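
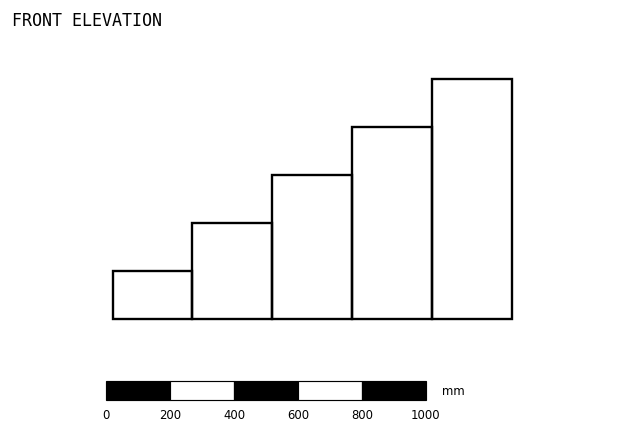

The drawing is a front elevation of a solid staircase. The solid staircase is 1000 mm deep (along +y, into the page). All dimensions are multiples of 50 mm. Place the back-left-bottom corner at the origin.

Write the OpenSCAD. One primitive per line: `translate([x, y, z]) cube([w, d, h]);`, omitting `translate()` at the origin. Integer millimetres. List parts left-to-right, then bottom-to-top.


cube([250, 1000, 150]);
translate([250, 0, 0]) cube([250, 1000, 300]);
translate([500, 0, 0]) cube([250, 1000, 450]);
translate([750, 0, 0]) cube([250, 1000, 600]);
translate([1000, 0, 0]) cube([250, 1000, 750]);


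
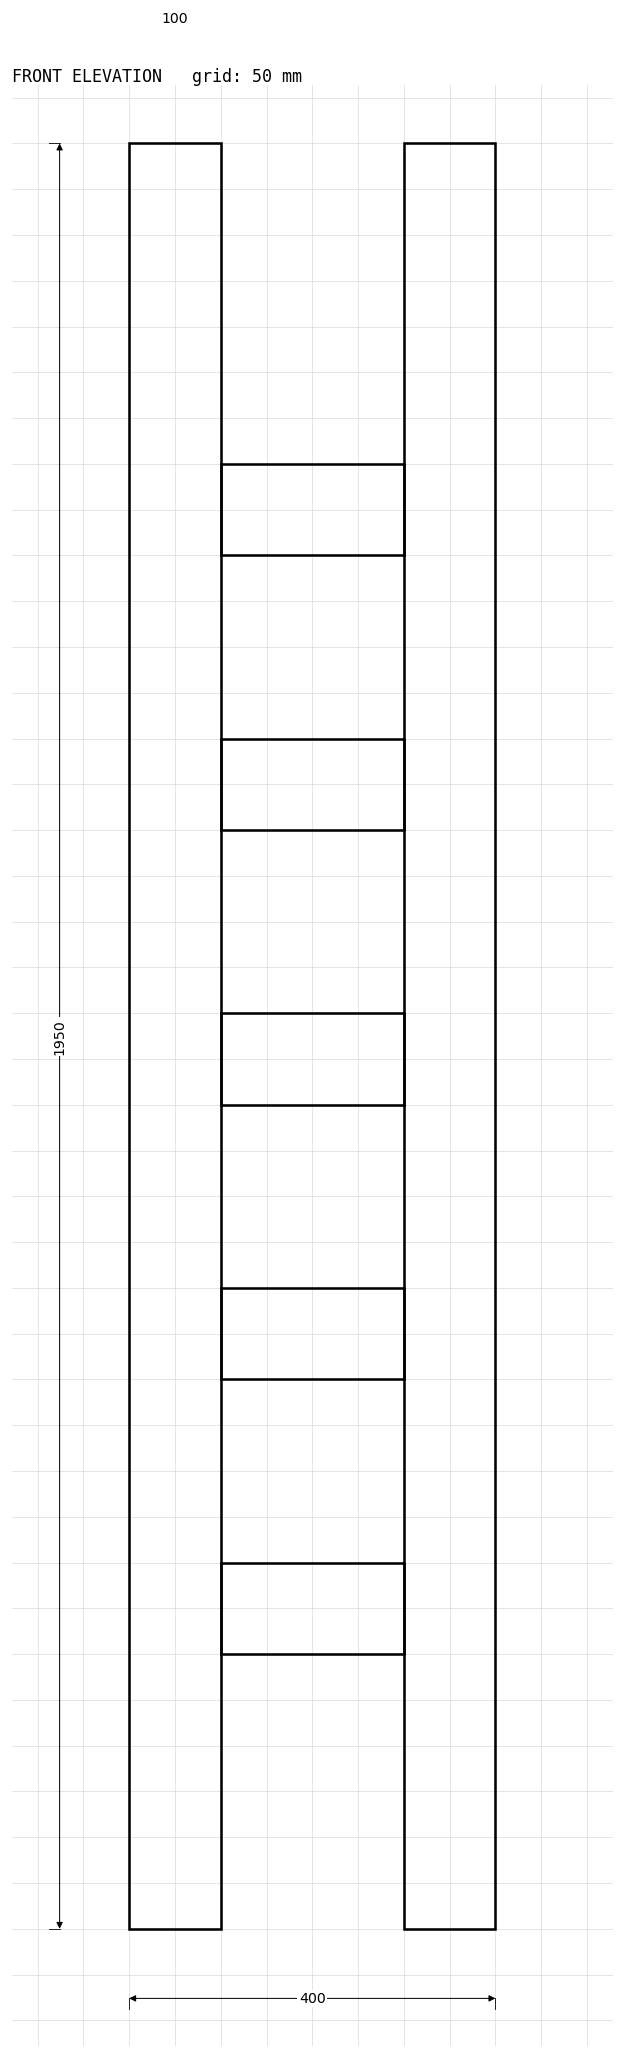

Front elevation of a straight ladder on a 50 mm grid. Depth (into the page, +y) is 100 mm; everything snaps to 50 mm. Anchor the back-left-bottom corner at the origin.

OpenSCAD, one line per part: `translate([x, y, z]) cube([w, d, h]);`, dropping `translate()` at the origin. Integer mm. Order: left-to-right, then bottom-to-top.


cube([100, 100, 1950]);
translate([100, 0, 300]) cube([200, 100, 100]);
translate([100, 0, 600]) cube([200, 100, 100]);
translate([100, 0, 900]) cube([200, 100, 100]);
translate([100, 0, 1200]) cube([200, 100, 100]);
translate([100, 0, 1500]) cube([200, 100, 100]);
translate([300, 0, 0]) cube([100, 100, 1950]);


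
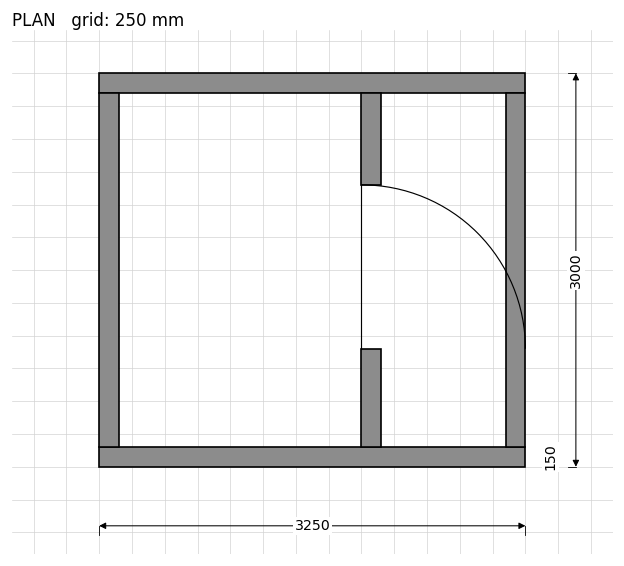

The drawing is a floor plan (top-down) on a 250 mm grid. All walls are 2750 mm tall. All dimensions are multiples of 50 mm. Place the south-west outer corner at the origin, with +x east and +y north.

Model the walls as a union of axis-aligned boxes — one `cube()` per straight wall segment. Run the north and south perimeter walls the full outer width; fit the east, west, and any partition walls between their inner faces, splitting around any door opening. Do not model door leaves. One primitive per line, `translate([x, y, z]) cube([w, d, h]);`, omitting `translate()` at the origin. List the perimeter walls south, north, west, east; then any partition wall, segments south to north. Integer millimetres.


cube([3250, 150, 2750]);
translate([0, 2850, 0]) cube([3250, 150, 2750]);
translate([0, 150, 0]) cube([150, 2700, 2750]);
translate([3100, 150, 0]) cube([150, 2700, 2750]);
translate([2000, 150, 0]) cube([150, 750, 2750]);
translate([2000, 2150, 0]) cube([150, 700, 2750]);


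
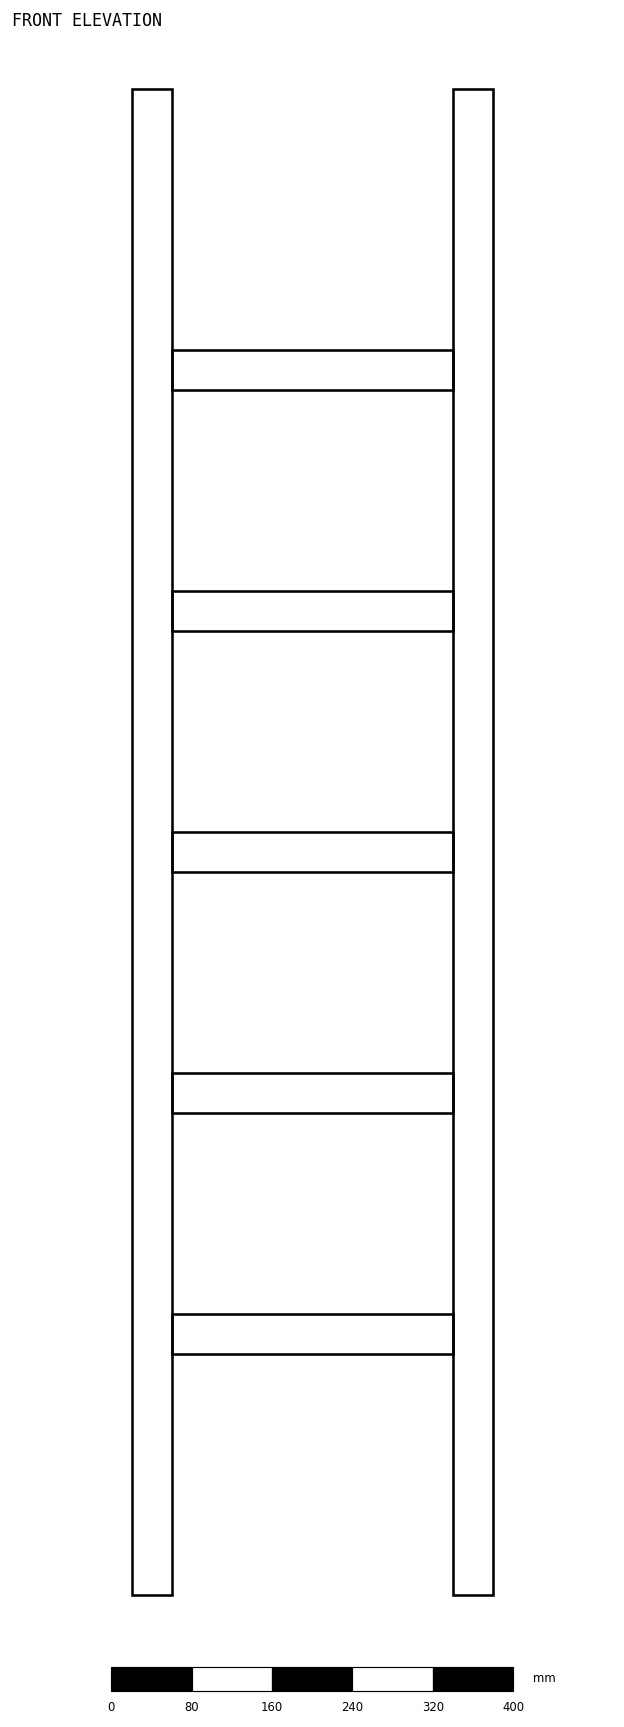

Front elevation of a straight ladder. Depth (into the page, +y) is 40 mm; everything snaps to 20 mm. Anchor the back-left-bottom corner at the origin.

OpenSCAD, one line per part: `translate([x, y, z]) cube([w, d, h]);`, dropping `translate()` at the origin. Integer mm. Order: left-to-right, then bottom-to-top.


cube([40, 40, 1500]);
translate([40, 0, 240]) cube([280, 40, 40]);
translate([40, 0, 480]) cube([280, 40, 40]);
translate([40, 0, 720]) cube([280, 40, 40]);
translate([40, 0, 960]) cube([280, 40, 40]);
translate([40, 0, 1200]) cube([280, 40, 40]);
translate([320, 0, 0]) cube([40, 40, 1500]);


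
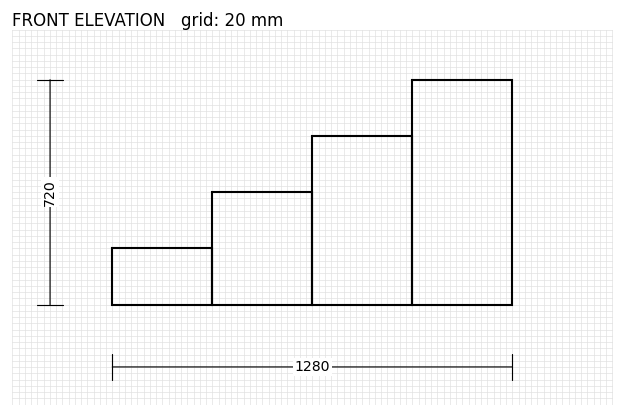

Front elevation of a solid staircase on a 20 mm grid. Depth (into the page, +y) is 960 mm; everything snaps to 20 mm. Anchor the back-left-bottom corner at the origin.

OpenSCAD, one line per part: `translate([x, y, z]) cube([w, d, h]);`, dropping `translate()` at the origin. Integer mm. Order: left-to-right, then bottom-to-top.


cube([320, 960, 180]);
translate([320, 0, 0]) cube([320, 960, 360]);
translate([640, 0, 0]) cube([320, 960, 540]);
translate([960, 0, 0]) cube([320, 960, 720]);


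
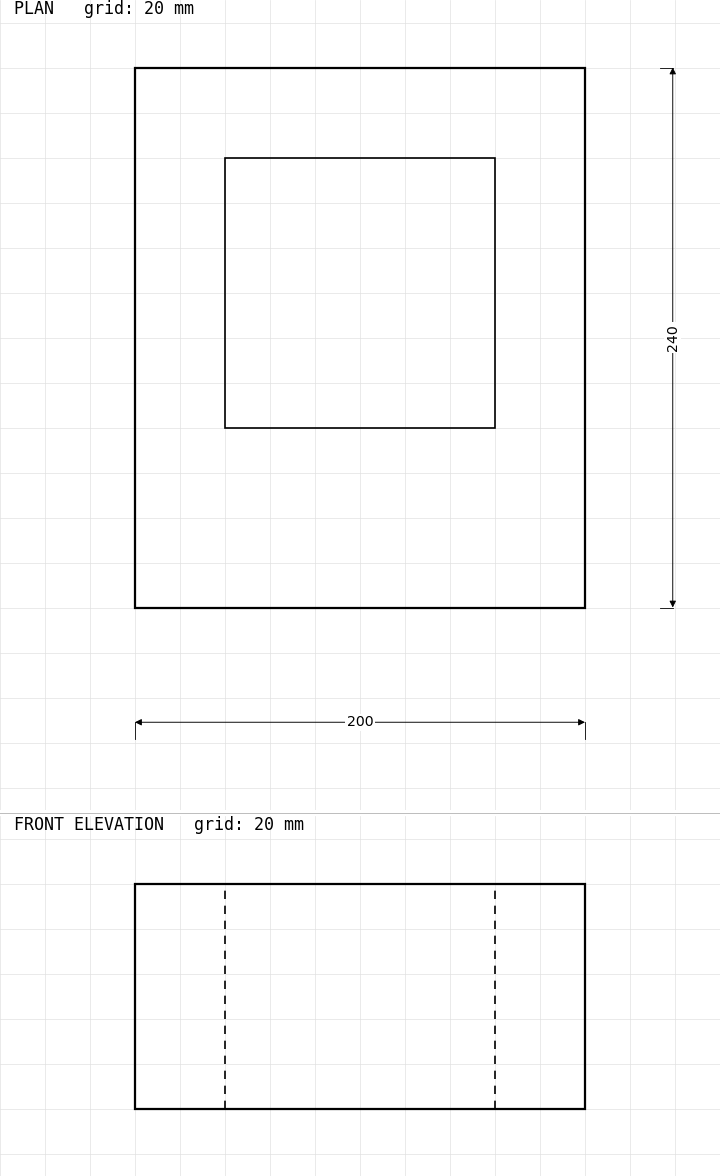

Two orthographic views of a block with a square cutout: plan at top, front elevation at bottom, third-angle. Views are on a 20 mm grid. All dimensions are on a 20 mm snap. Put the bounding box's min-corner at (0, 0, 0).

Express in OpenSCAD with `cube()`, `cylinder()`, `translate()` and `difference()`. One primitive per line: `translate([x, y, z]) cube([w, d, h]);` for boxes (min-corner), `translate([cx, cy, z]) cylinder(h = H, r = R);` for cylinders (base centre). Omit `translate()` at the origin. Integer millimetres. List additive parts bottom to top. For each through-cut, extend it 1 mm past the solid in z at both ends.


difference() {
  cube([200, 240, 100]);
  translate([40, 80, -1]) cube([120, 120, 102]);
}


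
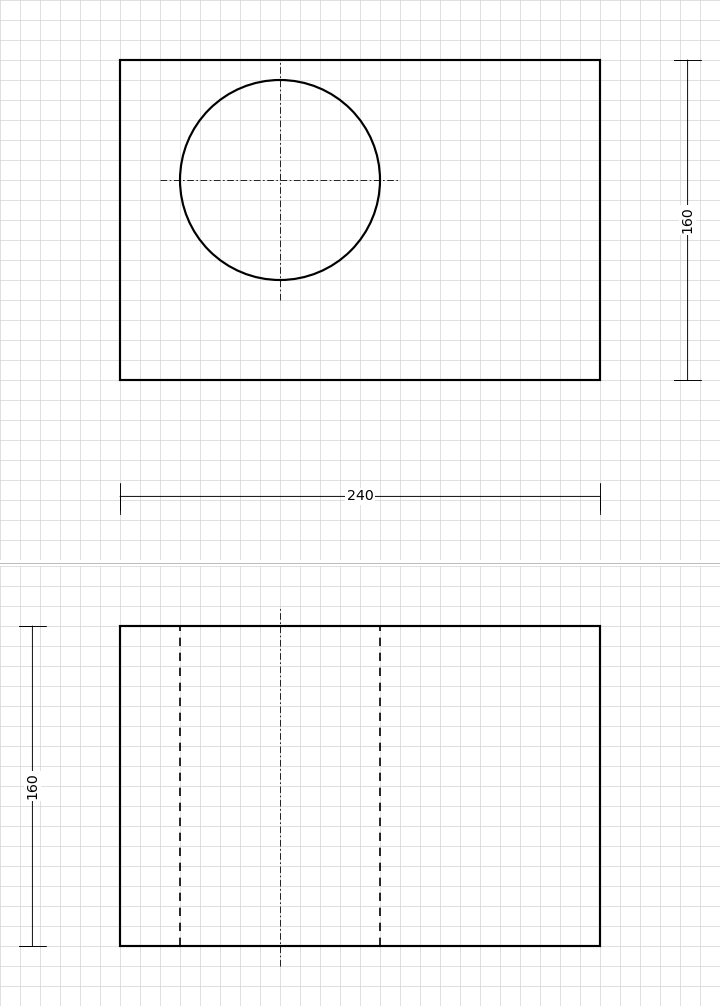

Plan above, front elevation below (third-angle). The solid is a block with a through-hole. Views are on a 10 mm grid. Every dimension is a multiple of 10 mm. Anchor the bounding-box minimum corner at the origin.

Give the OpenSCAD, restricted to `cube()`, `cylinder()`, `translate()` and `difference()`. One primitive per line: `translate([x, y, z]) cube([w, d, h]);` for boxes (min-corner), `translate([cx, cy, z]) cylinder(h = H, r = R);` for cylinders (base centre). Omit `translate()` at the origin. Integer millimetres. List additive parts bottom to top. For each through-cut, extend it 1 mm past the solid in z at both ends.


difference() {
  cube([240, 160, 160]);
  translate([80, 100, -1]) cylinder(h = 162, r = 50);
}


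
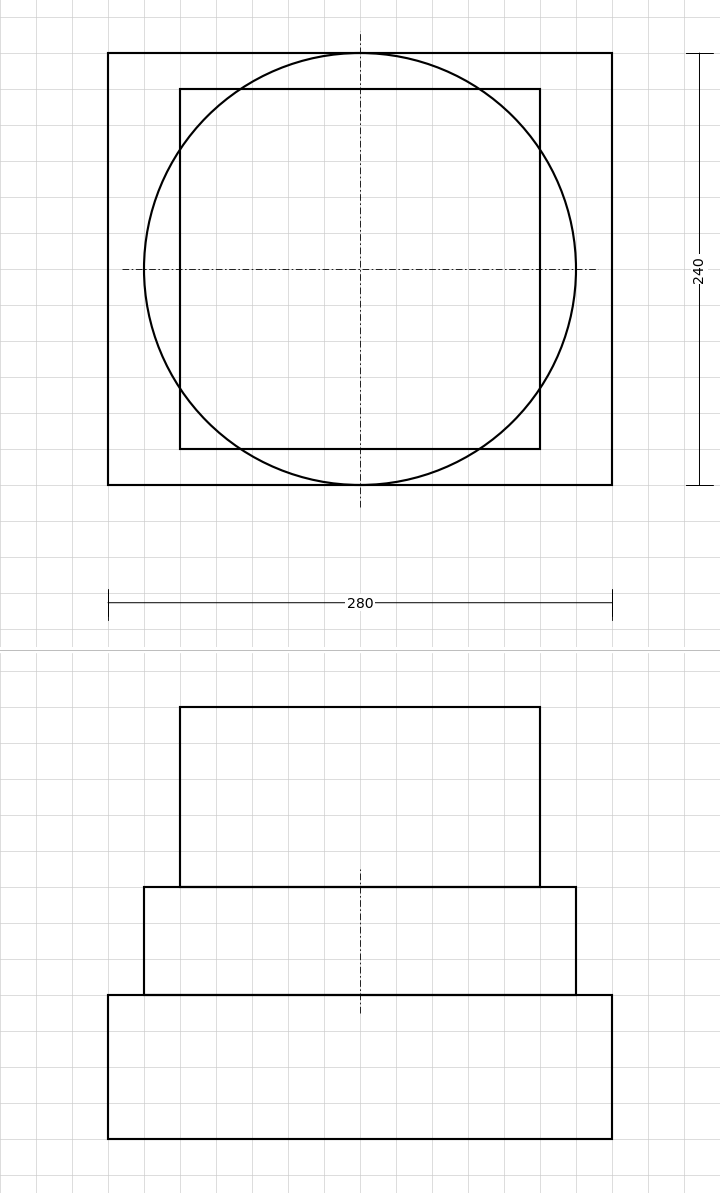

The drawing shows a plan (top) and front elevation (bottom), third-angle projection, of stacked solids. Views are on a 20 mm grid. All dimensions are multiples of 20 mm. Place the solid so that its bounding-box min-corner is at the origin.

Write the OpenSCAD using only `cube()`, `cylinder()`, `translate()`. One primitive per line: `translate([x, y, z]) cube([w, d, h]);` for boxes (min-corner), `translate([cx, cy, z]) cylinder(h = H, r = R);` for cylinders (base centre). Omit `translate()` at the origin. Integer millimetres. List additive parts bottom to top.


cube([280, 240, 80]);
translate([140, 120, 80]) cylinder(h = 60, r = 120);
translate([40, 20, 140]) cube([200, 200, 100]);


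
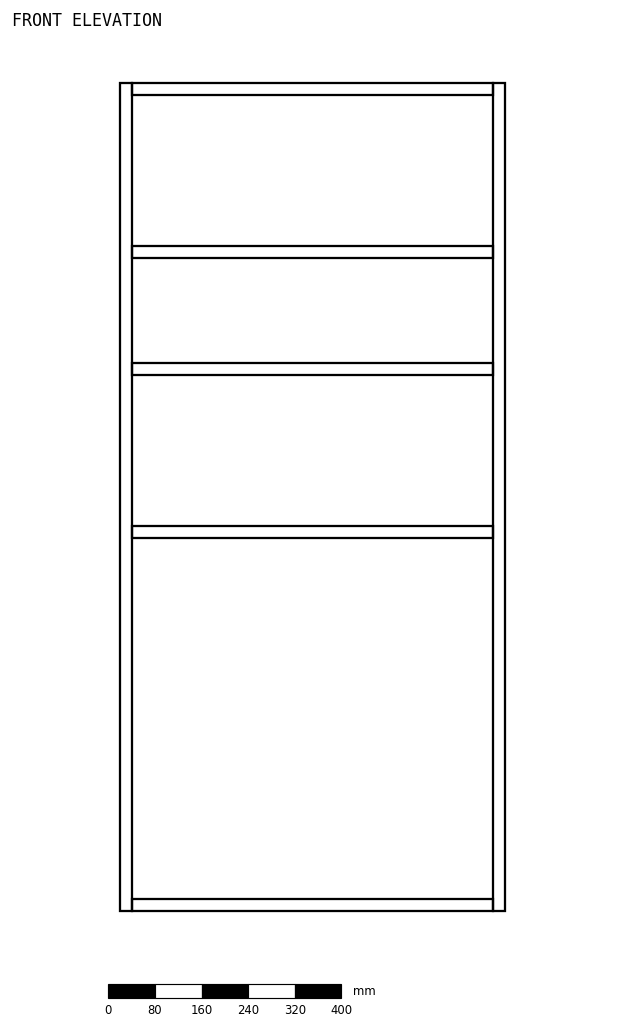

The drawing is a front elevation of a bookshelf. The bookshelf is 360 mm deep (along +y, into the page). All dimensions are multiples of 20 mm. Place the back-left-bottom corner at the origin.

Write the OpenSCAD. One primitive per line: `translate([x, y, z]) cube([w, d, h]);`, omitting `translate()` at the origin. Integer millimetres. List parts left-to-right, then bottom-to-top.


cube([20, 360, 1420]);
translate([20, 0, 0]) cube([620, 360, 20]);
translate([20, 0, 640]) cube([620, 360, 20]);
translate([20, 0, 920]) cube([620, 360, 20]);
translate([20, 0, 1120]) cube([620, 360, 20]);
translate([20, 0, 1400]) cube([620, 360, 20]);
translate([640, 0, 0]) cube([20, 360, 1420]);


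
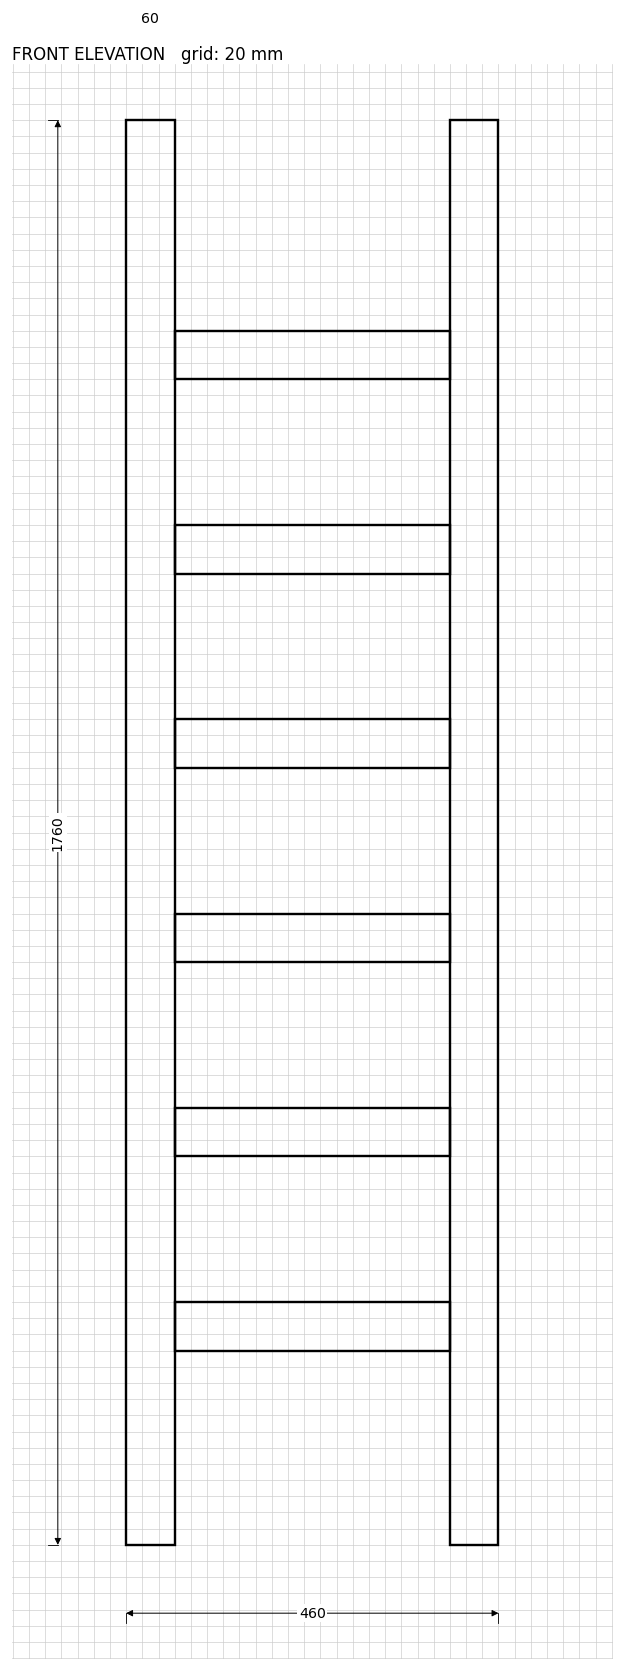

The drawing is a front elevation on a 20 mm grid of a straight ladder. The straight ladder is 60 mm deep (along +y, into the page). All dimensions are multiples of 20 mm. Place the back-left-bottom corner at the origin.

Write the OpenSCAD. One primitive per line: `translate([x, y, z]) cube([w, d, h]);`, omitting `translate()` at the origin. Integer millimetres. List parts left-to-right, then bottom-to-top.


cube([60, 60, 1760]);
translate([60, 0, 240]) cube([340, 60, 60]);
translate([60, 0, 480]) cube([340, 60, 60]);
translate([60, 0, 720]) cube([340, 60, 60]);
translate([60, 0, 960]) cube([340, 60, 60]);
translate([60, 0, 1200]) cube([340, 60, 60]);
translate([60, 0, 1440]) cube([340, 60, 60]);
translate([400, 0, 0]) cube([60, 60, 1760]);


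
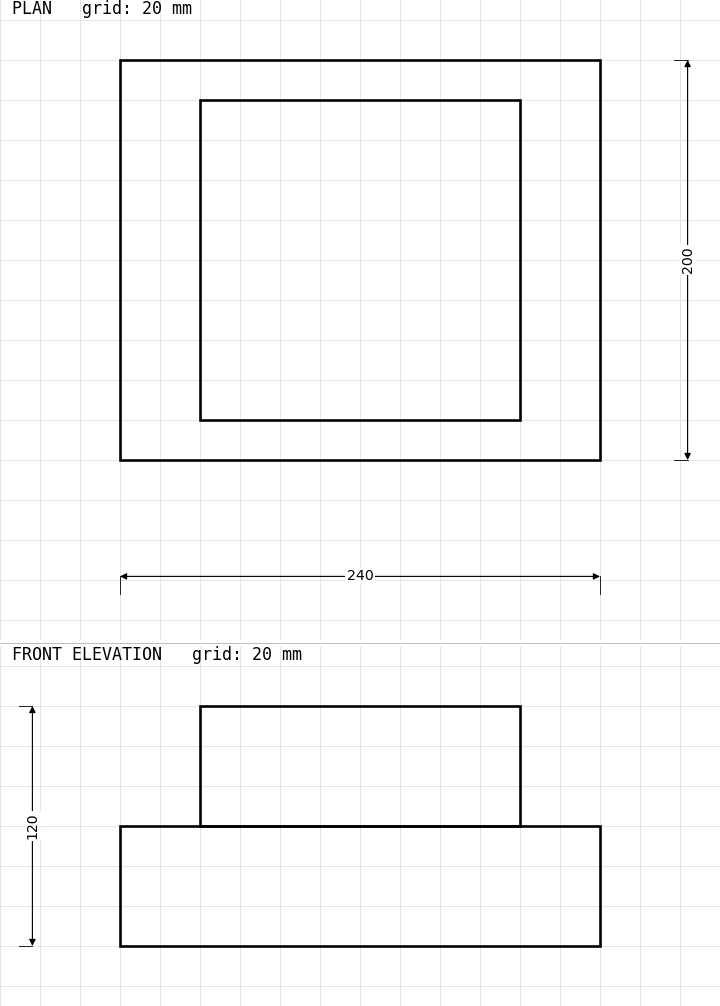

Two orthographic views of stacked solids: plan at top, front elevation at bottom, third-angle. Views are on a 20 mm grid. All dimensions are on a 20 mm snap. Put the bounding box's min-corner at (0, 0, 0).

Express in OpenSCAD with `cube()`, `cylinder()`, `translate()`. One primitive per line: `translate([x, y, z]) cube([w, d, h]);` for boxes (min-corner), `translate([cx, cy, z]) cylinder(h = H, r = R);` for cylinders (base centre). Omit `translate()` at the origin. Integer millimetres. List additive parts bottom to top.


cube([240, 200, 60]);
translate([40, 20, 60]) cube([160, 160, 60]);


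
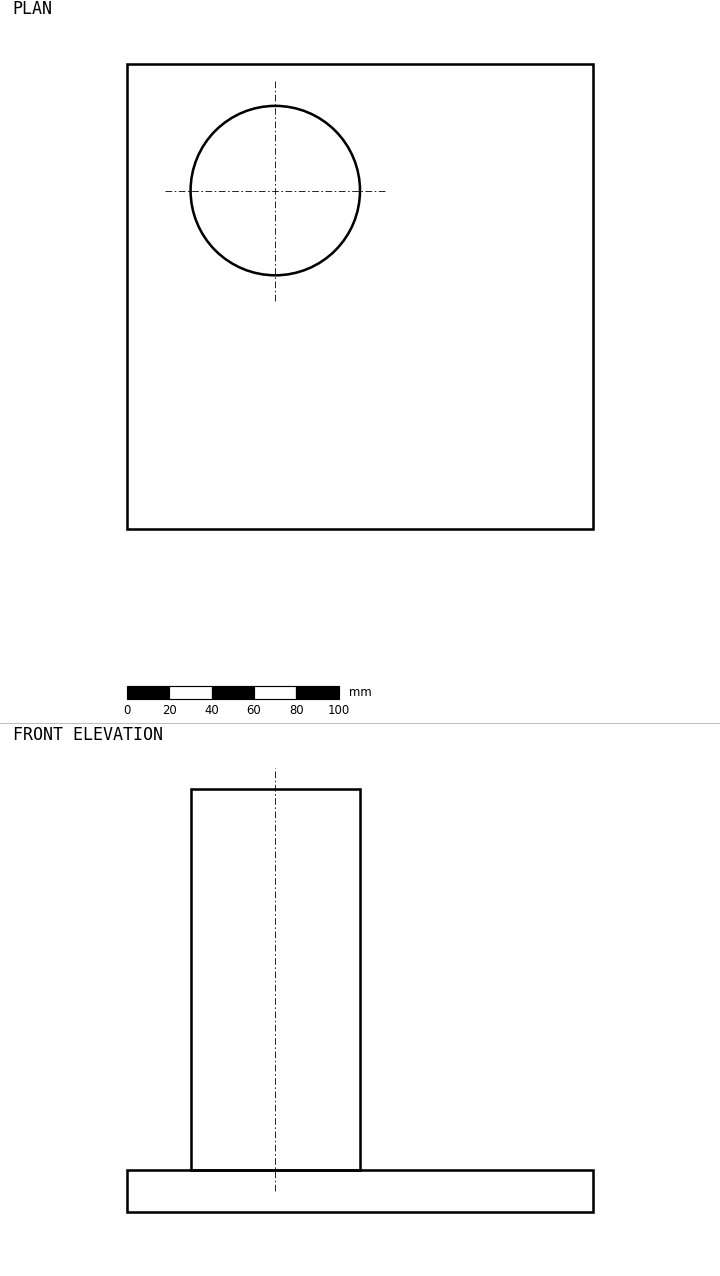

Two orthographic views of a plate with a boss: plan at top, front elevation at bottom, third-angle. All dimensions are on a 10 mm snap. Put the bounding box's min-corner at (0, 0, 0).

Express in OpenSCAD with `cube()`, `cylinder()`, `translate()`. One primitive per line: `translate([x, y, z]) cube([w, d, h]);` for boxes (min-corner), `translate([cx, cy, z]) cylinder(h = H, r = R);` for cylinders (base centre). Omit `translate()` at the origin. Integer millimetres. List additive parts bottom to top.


cube([220, 220, 20]);
translate([70, 160, 20]) cylinder(h = 180, r = 40);


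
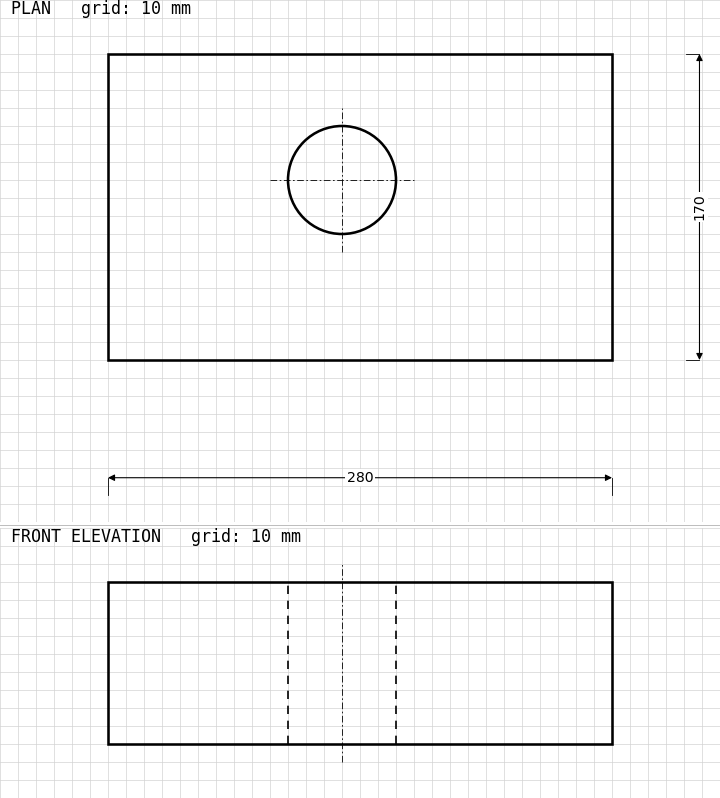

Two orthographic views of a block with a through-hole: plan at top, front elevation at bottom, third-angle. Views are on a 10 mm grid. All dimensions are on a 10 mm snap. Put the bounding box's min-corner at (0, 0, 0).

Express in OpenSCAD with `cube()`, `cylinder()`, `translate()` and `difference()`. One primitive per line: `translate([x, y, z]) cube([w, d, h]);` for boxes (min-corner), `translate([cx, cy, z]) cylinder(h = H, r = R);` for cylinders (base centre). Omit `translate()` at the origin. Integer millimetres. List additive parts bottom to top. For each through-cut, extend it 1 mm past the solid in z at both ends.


difference() {
  cube([280, 170, 90]);
  translate([130, 100, -1]) cylinder(h = 92, r = 30);
}


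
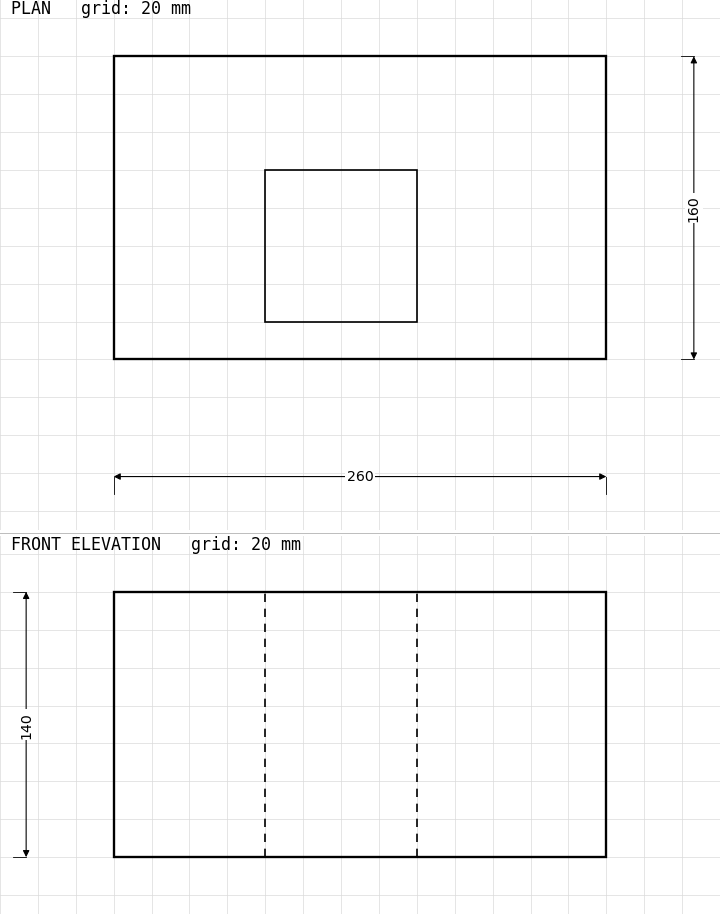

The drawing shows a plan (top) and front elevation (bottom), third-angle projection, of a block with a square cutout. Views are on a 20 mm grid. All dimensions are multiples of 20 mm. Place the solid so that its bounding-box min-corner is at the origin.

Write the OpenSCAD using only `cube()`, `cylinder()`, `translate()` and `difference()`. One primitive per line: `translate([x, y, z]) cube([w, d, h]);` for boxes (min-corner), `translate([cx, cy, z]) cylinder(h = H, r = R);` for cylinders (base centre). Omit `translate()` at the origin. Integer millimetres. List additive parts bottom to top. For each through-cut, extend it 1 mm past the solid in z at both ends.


difference() {
  cube([260, 160, 140]);
  translate([80, 20, -1]) cube([80, 80, 142]);
}


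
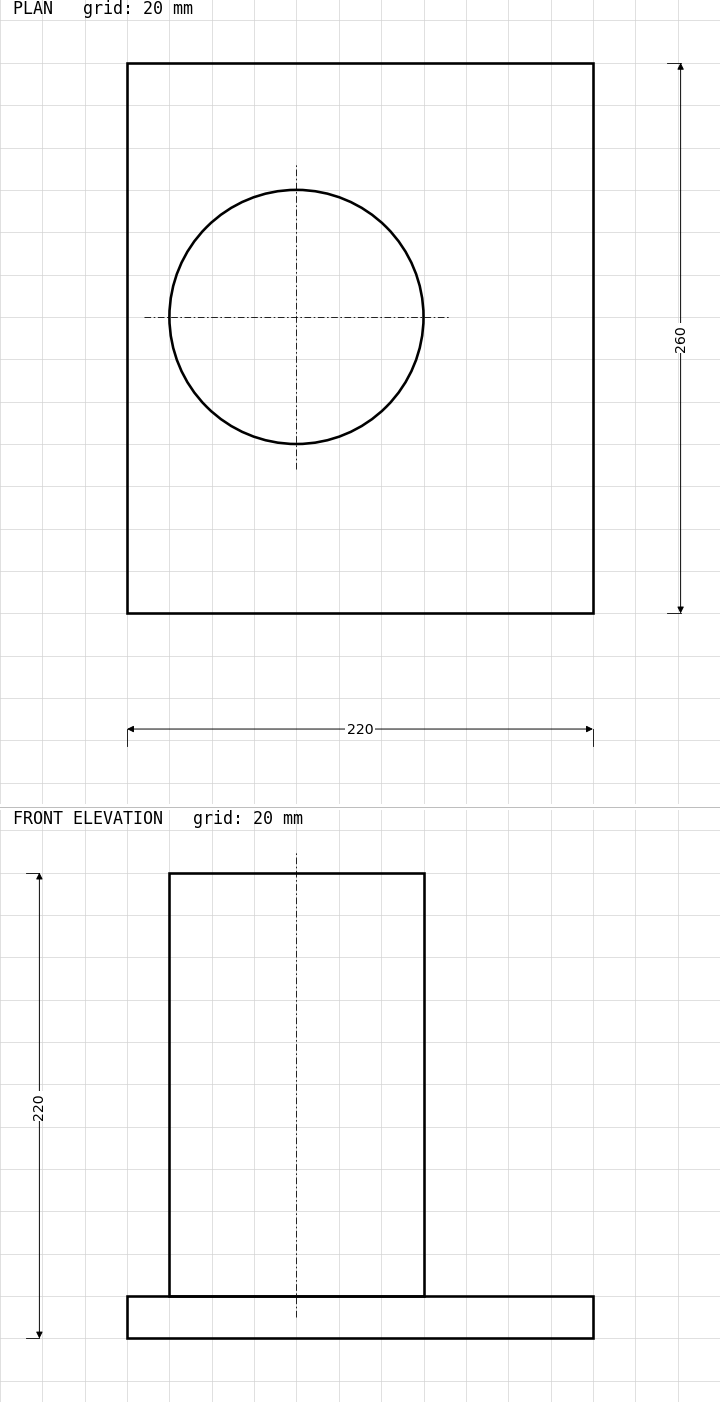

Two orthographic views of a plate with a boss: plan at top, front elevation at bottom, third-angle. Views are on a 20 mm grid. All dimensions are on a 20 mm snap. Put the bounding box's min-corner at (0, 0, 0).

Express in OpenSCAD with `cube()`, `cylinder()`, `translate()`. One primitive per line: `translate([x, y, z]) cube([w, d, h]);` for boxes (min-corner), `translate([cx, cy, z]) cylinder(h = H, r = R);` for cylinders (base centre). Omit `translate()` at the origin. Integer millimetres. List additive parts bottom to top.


cube([220, 260, 20]);
translate([80, 140, 20]) cylinder(h = 200, r = 60);


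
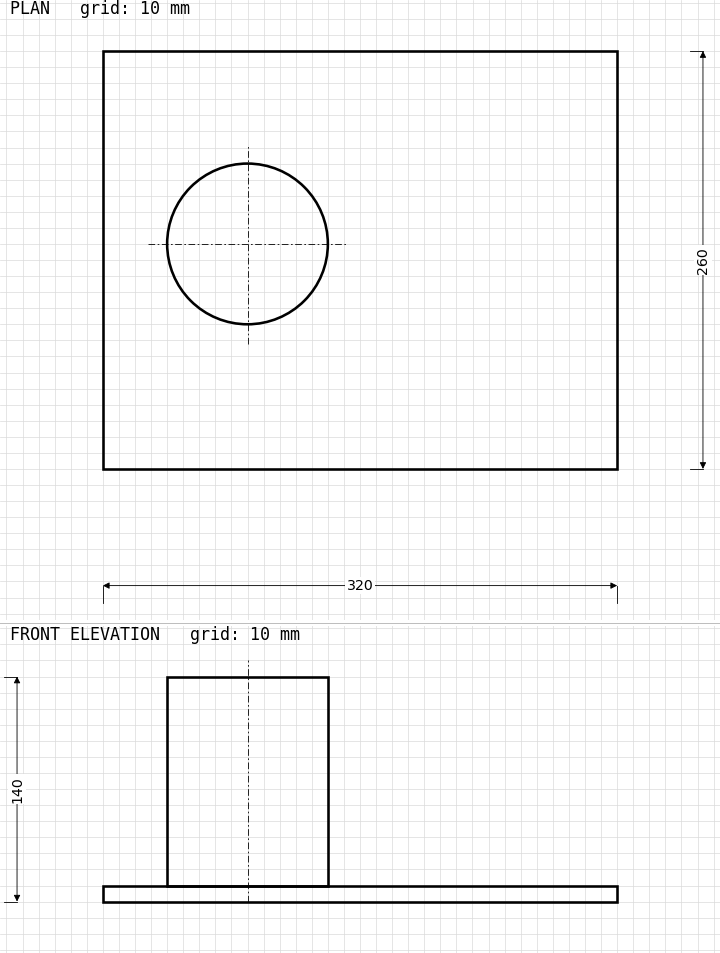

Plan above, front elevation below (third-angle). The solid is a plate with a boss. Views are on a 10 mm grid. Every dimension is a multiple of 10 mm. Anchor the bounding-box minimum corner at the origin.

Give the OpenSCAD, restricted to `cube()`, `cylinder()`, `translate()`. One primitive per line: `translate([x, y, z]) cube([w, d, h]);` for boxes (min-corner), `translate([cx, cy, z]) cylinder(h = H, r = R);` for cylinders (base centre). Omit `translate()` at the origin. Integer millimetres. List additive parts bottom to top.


cube([320, 260, 10]);
translate([90, 140, 10]) cylinder(h = 130, r = 50);


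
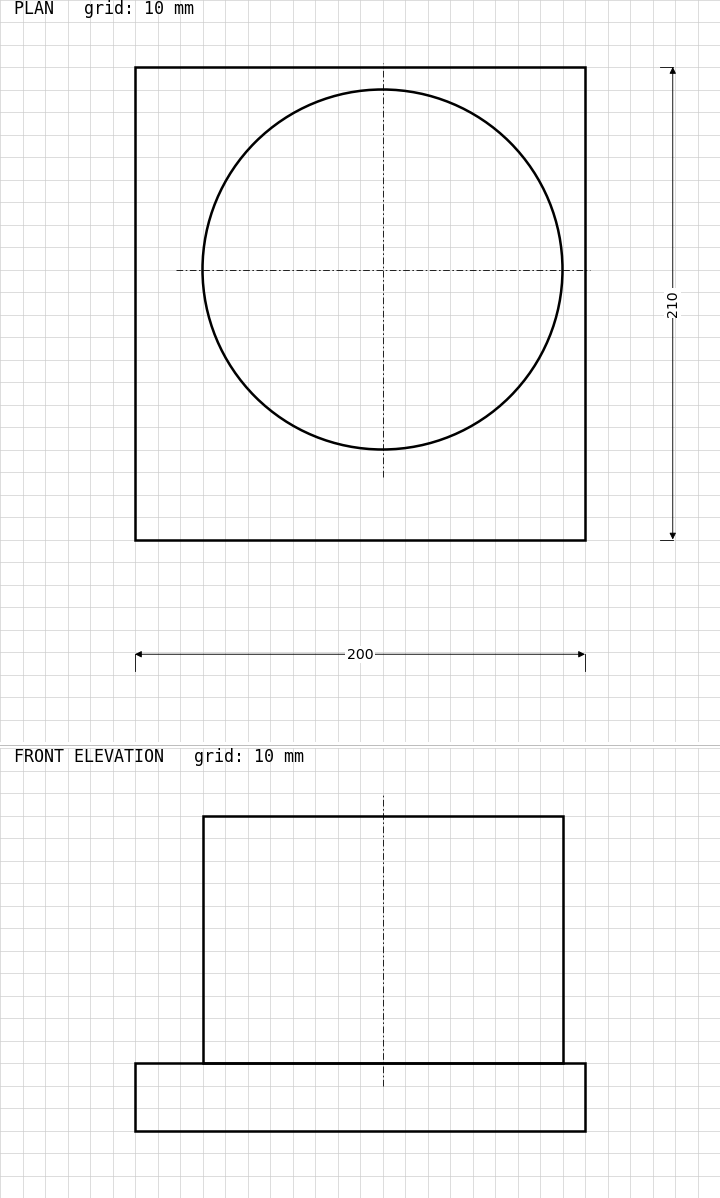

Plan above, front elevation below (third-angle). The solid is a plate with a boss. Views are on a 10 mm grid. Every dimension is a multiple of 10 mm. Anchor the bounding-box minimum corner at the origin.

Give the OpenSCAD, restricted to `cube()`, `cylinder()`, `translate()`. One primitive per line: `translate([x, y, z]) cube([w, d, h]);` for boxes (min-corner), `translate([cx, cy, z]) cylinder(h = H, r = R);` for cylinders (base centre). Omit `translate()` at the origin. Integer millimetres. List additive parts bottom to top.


cube([200, 210, 30]);
translate([110, 120, 30]) cylinder(h = 110, r = 80);


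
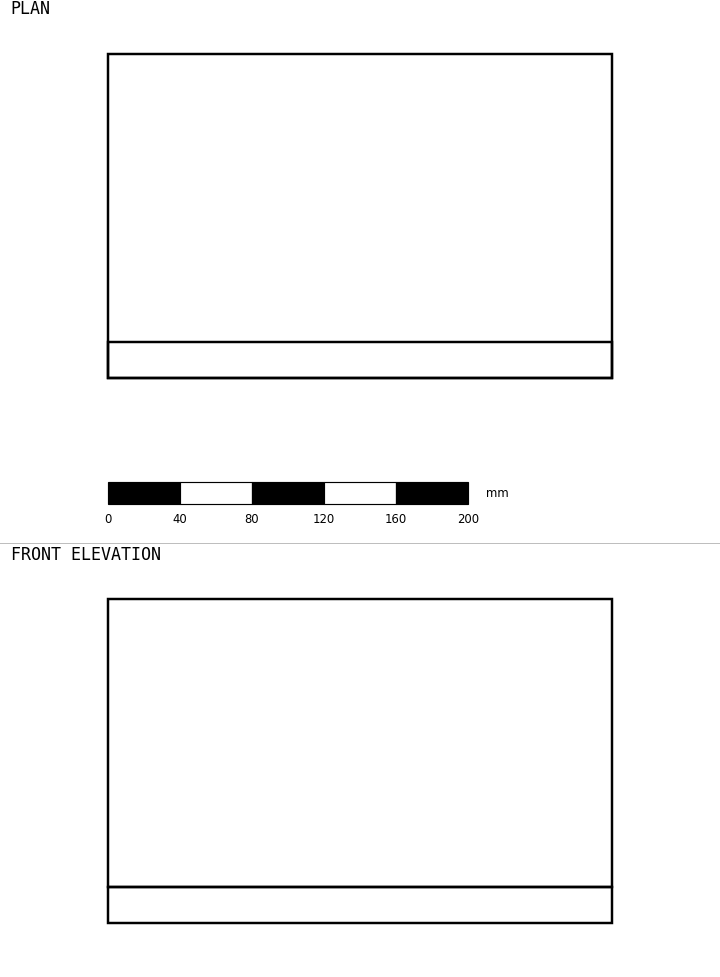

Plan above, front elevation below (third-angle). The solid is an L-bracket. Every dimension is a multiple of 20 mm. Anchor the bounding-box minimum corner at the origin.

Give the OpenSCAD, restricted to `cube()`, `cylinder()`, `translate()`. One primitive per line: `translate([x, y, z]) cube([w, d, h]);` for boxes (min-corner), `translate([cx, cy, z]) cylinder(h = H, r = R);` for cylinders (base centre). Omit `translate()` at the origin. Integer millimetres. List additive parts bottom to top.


cube([280, 180, 20]);
translate([0, 0, 20]) cube([280, 20, 160]);


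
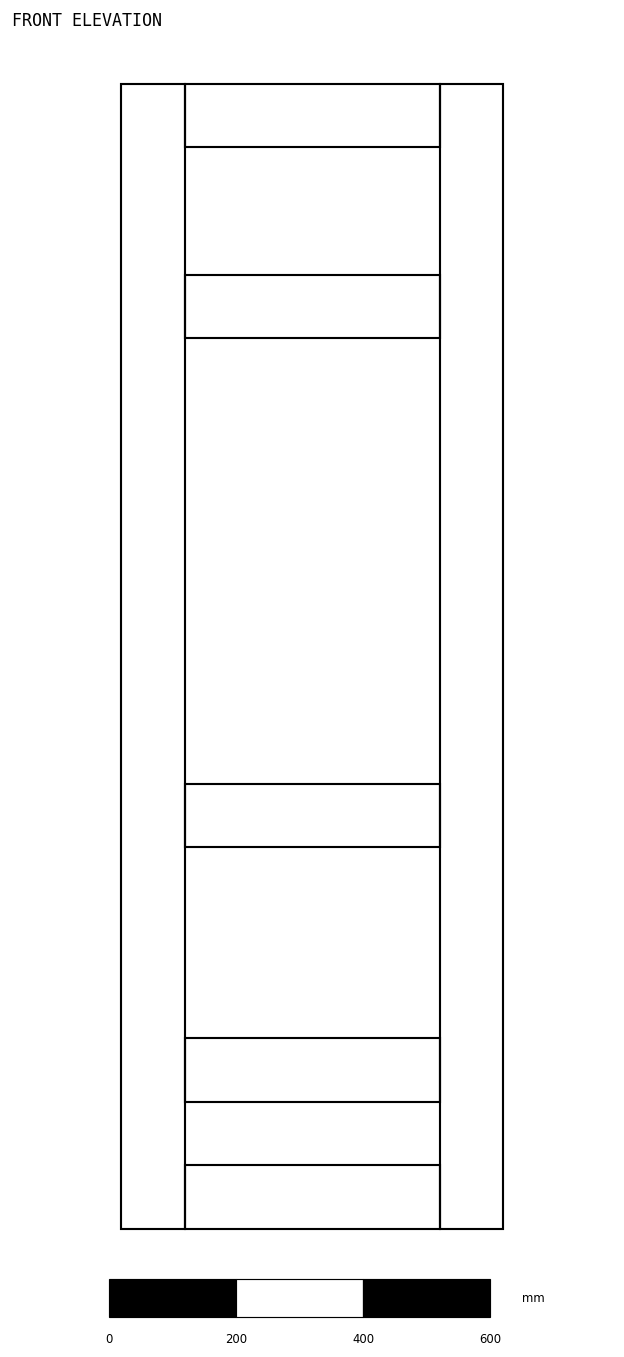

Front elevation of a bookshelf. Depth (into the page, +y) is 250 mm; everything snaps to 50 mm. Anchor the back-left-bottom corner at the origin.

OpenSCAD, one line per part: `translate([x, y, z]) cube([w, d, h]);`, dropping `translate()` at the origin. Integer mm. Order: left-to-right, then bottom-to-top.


cube([100, 250, 1800]);
translate([100, 0, 0]) cube([400, 250, 100]);
translate([100, 0, 200]) cube([400, 250, 100]);
translate([100, 0, 600]) cube([400, 250, 100]);
translate([100, 0, 1400]) cube([400, 250, 100]);
translate([100, 0, 1700]) cube([400, 250, 100]);
translate([500, 0, 0]) cube([100, 250, 1800]);


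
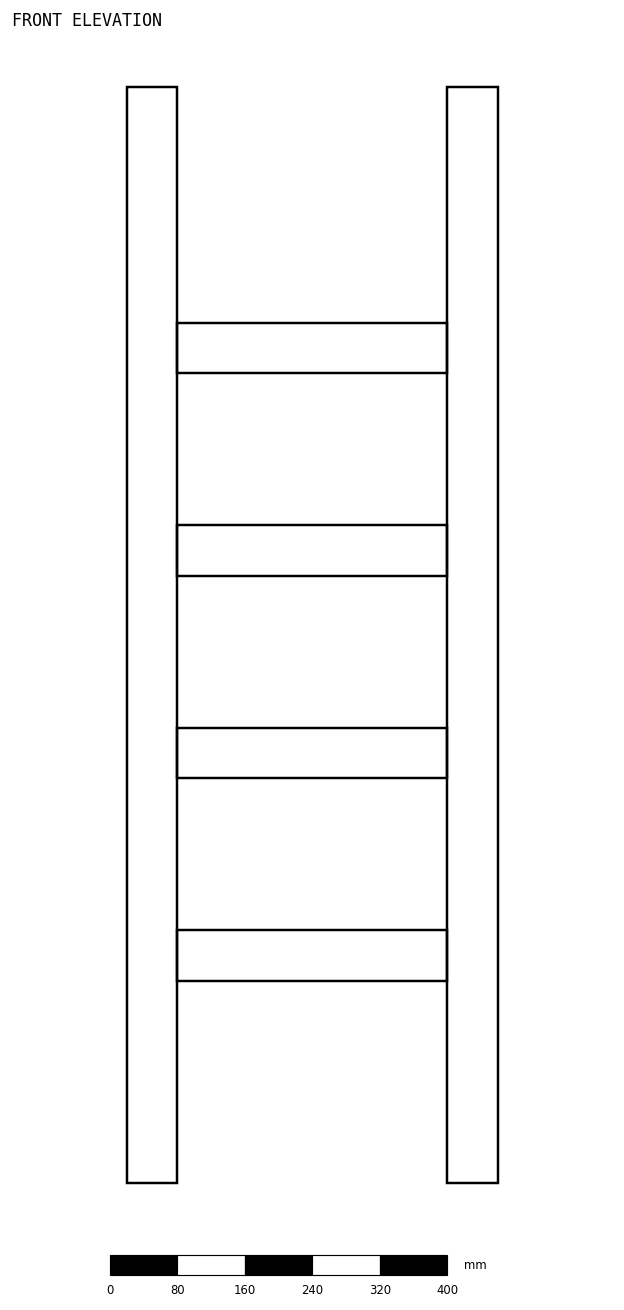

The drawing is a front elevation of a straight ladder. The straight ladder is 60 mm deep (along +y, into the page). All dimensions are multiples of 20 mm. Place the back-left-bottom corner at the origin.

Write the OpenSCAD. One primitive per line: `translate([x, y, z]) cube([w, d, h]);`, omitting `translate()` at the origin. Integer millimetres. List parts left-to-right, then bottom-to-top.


cube([60, 60, 1300]);
translate([60, 0, 240]) cube([320, 60, 60]);
translate([60, 0, 480]) cube([320, 60, 60]);
translate([60, 0, 720]) cube([320, 60, 60]);
translate([60, 0, 960]) cube([320, 60, 60]);
translate([380, 0, 0]) cube([60, 60, 1300]);


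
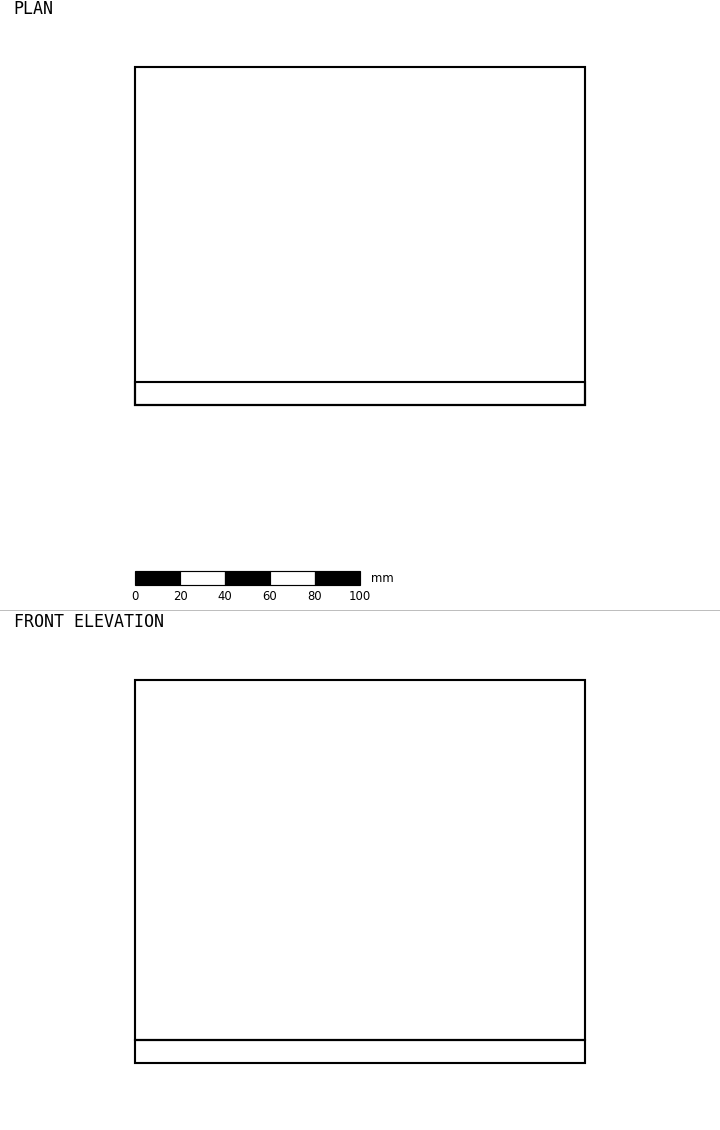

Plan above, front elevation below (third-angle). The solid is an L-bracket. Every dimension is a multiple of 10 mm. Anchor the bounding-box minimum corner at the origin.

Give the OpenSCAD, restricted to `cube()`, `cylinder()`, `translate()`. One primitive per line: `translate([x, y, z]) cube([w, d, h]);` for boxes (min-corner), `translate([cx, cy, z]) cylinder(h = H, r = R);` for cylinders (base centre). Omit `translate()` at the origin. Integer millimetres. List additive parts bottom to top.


cube([200, 150, 10]);
translate([0, 0, 10]) cube([200, 10, 160]);


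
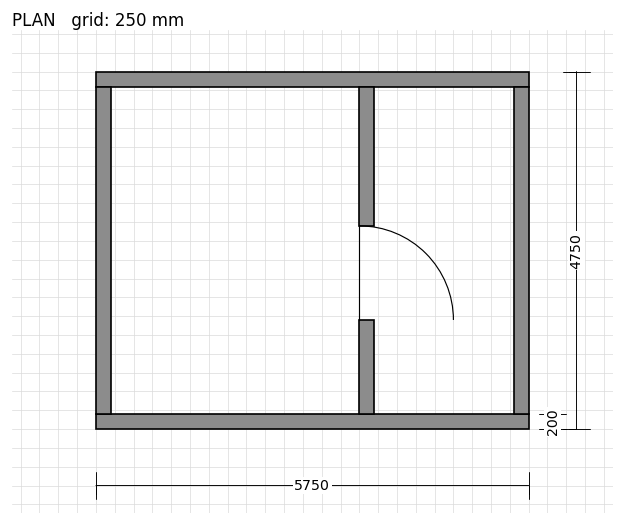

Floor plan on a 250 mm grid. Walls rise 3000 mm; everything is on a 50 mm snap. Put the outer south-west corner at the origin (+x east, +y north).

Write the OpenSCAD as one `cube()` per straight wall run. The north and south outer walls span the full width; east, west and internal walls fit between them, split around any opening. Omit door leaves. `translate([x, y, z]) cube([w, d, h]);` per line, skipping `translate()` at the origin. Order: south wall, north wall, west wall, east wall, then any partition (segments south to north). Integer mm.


cube([5750, 200, 3000]);
translate([0, 4550, 0]) cube([5750, 200, 3000]);
translate([0, 200, 0]) cube([200, 4350, 3000]);
translate([5550, 200, 0]) cube([200, 4350, 3000]);
translate([3500, 200, 0]) cube([200, 1250, 3000]);
translate([3500, 2700, 0]) cube([200, 1850, 3000]);


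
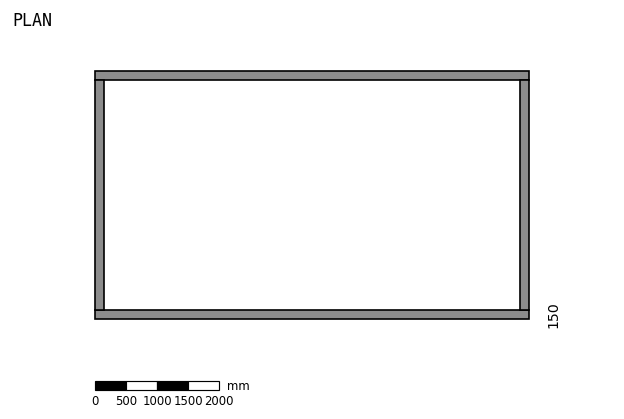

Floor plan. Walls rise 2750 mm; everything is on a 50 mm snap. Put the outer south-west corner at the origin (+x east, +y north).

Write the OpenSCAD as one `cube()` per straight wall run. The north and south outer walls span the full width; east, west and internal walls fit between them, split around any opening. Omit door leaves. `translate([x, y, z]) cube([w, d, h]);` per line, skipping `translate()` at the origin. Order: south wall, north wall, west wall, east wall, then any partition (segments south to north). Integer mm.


cube([7000, 150, 2750]);
translate([0, 3850, 0]) cube([7000, 150, 2750]);
translate([0, 150, 0]) cube([150, 3700, 2750]);
translate([6850, 150, 0]) cube([150, 3700, 2750]);


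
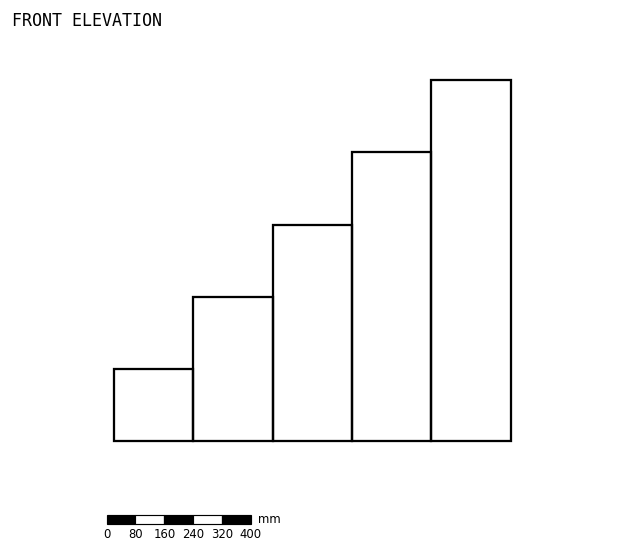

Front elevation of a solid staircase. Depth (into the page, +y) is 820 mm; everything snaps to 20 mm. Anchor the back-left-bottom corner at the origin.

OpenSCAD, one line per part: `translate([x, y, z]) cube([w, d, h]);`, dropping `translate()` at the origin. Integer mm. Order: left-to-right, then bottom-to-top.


cube([220, 820, 200]);
translate([220, 0, 0]) cube([220, 820, 400]);
translate([440, 0, 0]) cube([220, 820, 600]);
translate([660, 0, 0]) cube([220, 820, 800]);
translate([880, 0, 0]) cube([220, 820, 1000]);


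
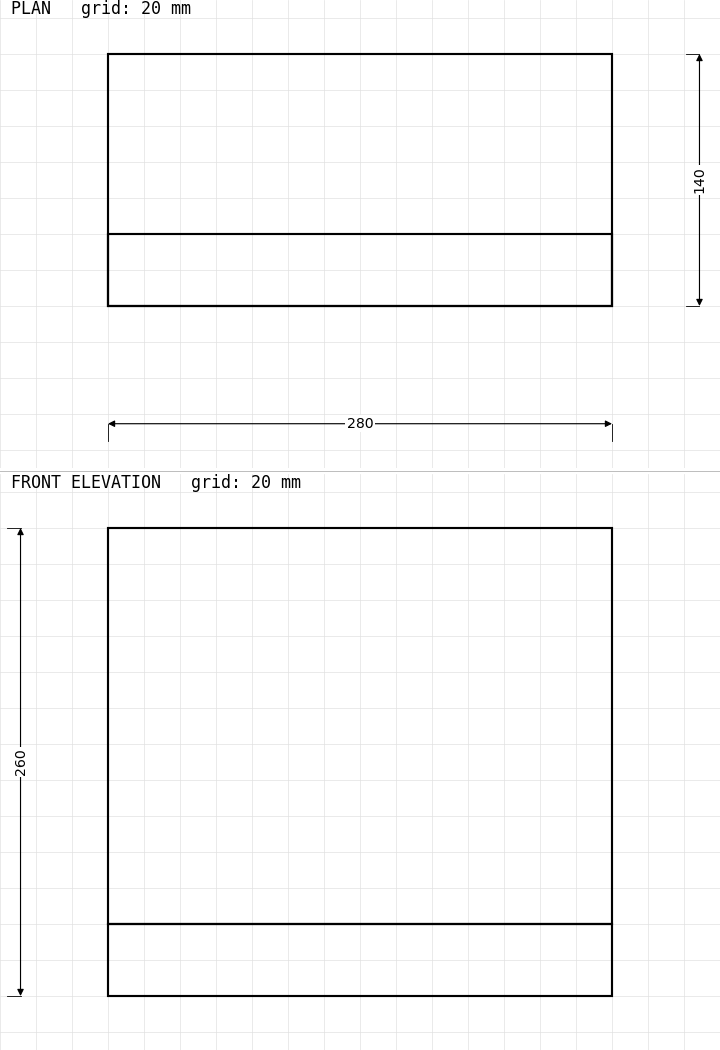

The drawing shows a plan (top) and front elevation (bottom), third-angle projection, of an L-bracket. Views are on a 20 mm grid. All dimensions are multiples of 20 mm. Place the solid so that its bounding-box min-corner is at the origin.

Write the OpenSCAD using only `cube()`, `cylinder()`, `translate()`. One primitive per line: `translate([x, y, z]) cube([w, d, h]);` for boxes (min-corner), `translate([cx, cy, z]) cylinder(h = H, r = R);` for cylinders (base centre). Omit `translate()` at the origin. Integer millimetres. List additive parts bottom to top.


cube([280, 140, 40]);
translate([0, 0, 40]) cube([280, 40, 220]);


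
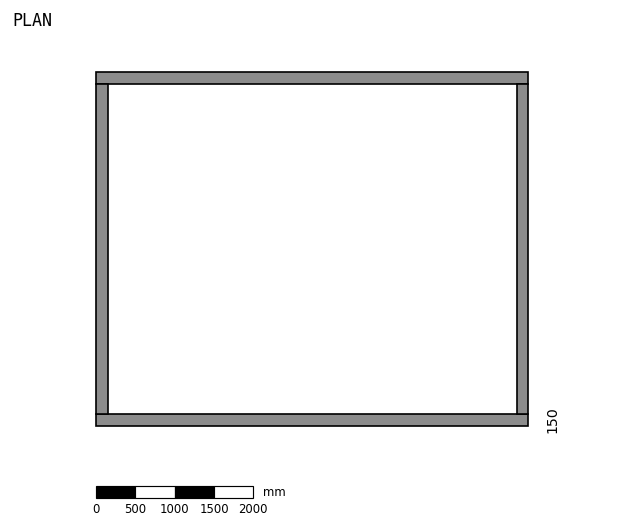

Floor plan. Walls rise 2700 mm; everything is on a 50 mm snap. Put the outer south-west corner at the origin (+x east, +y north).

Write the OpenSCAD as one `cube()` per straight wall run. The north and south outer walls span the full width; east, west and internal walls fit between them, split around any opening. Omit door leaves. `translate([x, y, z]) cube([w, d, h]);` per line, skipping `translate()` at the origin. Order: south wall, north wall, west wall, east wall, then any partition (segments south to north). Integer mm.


cube([5500, 150, 2700]);
translate([0, 4350, 0]) cube([5500, 150, 2700]);
translate([0, 150, 0]) cube([150, 4200, 2700]);
translate([5350, 150, 0]) cube([150, 4200, 2700]);


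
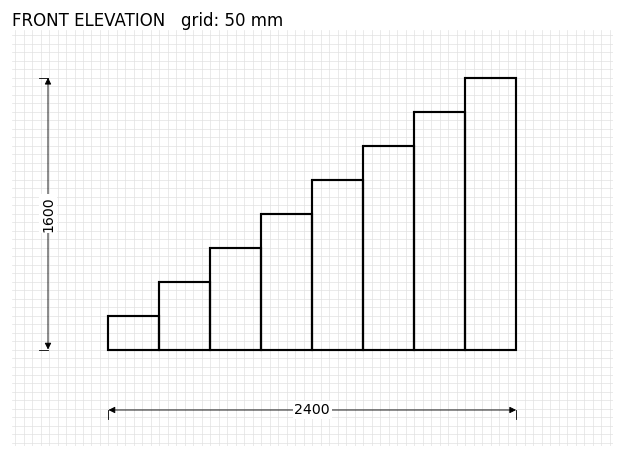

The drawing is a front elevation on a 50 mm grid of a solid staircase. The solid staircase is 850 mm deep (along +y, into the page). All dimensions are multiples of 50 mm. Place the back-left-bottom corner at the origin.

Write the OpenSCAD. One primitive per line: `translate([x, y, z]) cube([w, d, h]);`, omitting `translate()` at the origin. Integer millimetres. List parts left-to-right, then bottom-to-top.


cube([300, 850, 200]);
translate([300, 0, 0]) cube([300, 850, 400]);
translate([600, 0, 0]) cube([300, 850, 600]);
translate([900, 0, 0]) cube([300, 850, 800]);
translate([1200, 0, 0]) cube([300, 850, 1000]);
translate([1500, 0, 0]) cube([300, 850, 1200]);
translate([1800, 0, 0]) cube([300, 850, 1400]);
translate([2100, 0, 0]) cube([300, 850, 1600]);


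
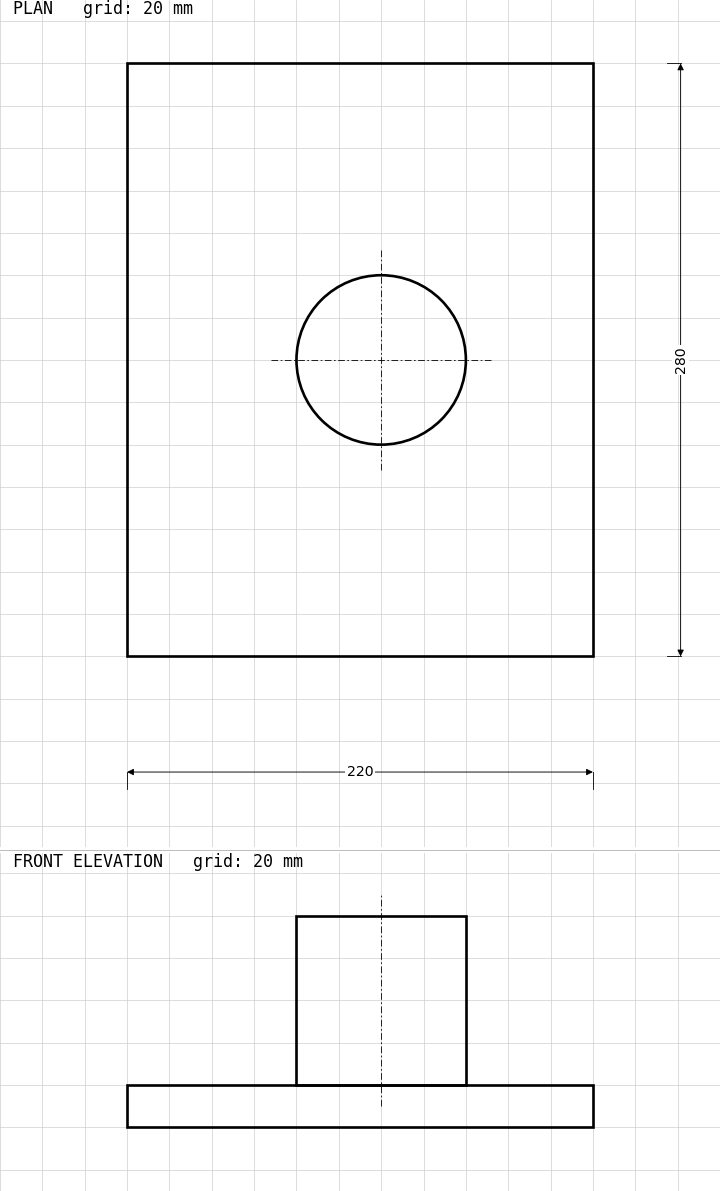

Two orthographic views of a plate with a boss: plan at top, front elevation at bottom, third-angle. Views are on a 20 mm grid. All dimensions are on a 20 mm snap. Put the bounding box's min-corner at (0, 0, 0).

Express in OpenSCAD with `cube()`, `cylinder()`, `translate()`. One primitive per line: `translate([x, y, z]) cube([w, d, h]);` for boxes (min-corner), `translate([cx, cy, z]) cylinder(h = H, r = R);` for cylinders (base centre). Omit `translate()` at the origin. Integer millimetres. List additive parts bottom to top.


cube([220, 280, 20]);
translate([120, 140, 20]) cylinder(h = 80, r = 40);


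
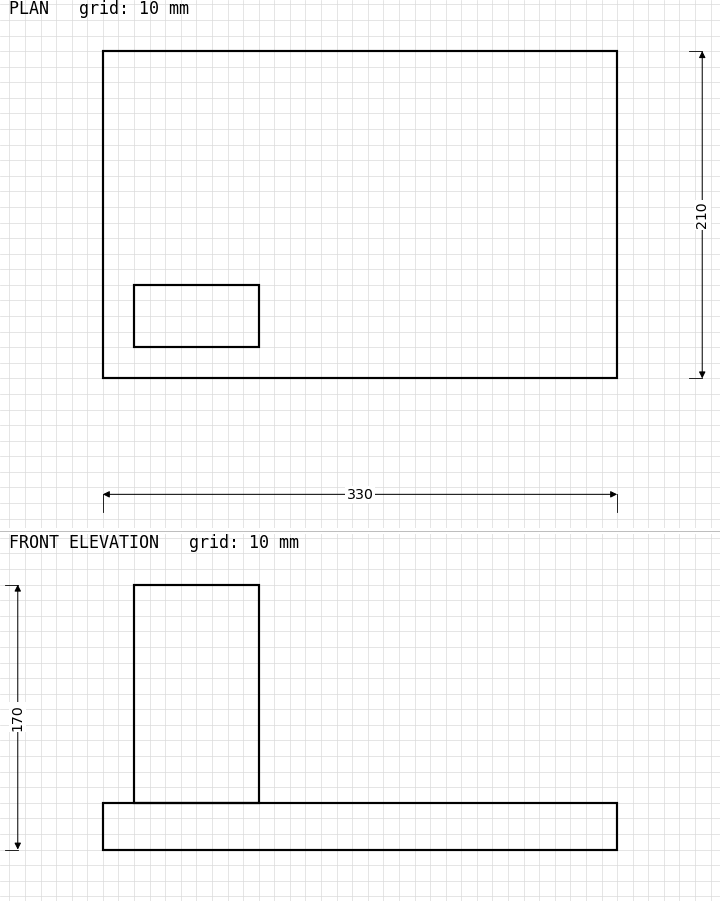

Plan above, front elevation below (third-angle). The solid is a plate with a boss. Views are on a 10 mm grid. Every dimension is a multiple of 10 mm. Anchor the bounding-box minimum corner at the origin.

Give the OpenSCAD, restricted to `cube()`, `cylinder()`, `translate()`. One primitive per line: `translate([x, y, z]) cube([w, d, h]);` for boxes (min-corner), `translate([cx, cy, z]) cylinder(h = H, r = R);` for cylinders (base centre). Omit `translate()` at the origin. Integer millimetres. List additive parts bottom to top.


cube([330, 210, 30]);
translate([20, 20, 30]) cube([80, 40, 140]);


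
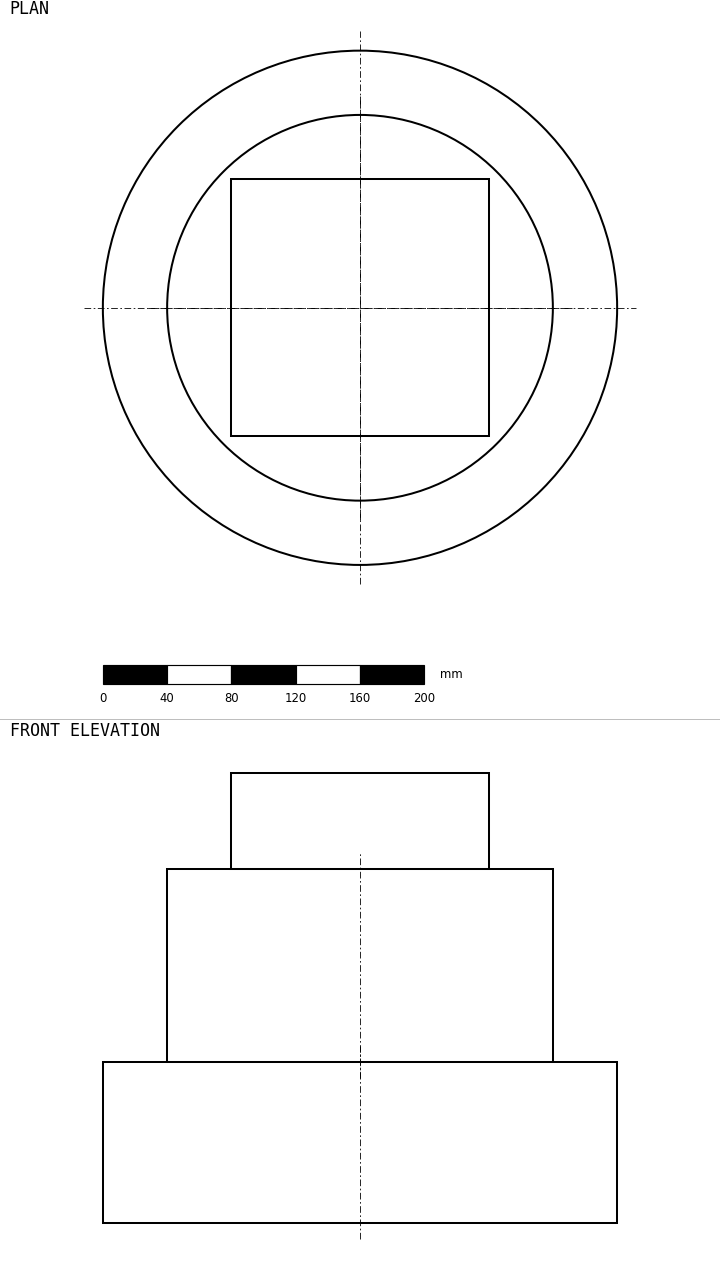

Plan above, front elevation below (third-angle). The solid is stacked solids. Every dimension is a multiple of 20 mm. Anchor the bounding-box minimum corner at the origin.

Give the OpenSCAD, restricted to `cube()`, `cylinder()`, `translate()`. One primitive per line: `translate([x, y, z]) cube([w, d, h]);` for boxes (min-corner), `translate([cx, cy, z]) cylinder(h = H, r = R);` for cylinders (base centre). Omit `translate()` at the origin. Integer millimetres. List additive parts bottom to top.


translate([160, 160, 0]) cylinder(h = 100, r = 160);
translate([160, 160, 100]) cylinder(h = 120, r = 120);
translate([80, 80, 220]) cube([160, 160, 60]);


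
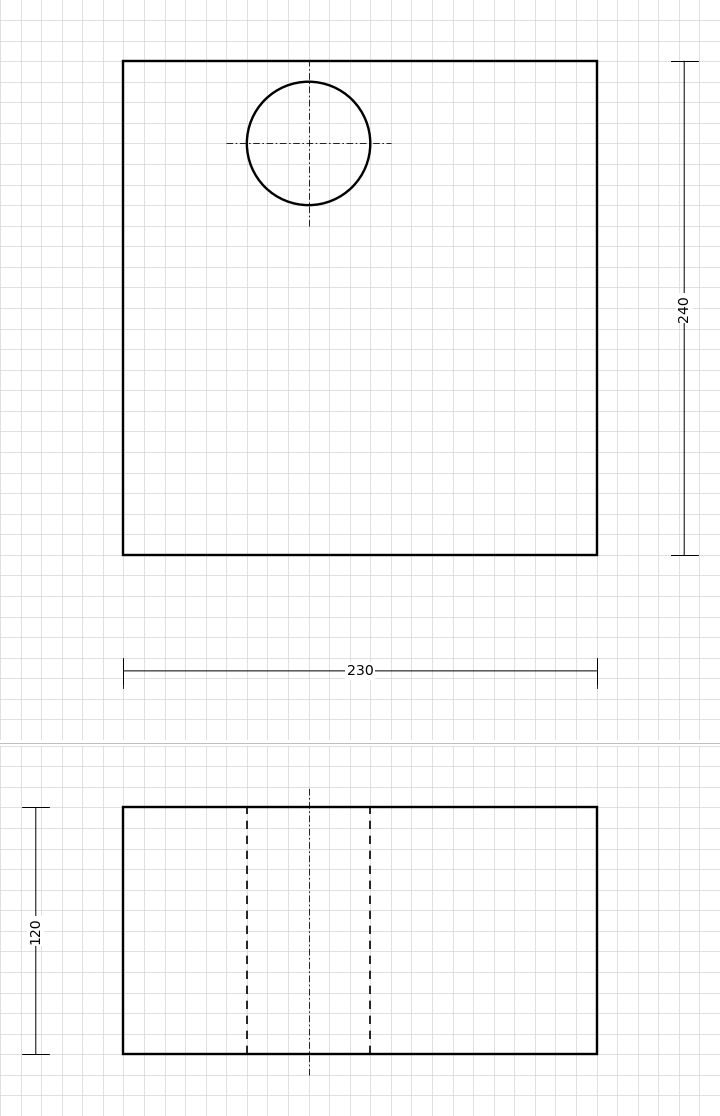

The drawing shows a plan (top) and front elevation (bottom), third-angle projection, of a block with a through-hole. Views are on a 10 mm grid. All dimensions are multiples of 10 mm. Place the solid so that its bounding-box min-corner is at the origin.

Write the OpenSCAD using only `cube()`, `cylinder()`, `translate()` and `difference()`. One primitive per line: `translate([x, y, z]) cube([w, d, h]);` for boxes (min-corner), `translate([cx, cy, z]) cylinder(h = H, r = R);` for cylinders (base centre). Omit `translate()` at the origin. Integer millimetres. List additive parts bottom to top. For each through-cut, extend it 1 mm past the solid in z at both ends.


difference() {
  cube([230, 240, 120]);
  translate([90, 200, -1]) cylinder(h = 122, r = 30);
}


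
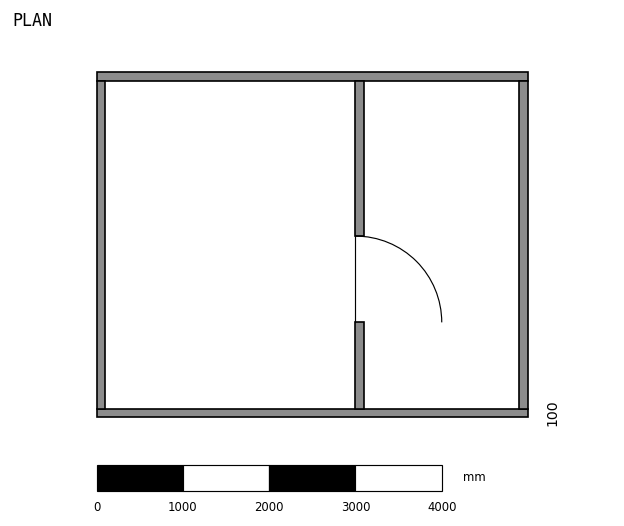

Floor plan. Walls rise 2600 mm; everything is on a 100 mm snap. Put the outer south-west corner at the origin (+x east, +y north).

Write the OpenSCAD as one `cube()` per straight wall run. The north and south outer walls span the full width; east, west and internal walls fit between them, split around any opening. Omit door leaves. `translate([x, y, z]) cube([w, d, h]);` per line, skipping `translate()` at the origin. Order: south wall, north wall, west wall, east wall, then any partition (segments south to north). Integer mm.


cube([5000, 100, 2600]);
translate([0, 3900, 0]) cube([5000, 100, 2600]);
translate([0, 100, 0]) cube([100, 3800, 2600]);
translate([4900, 100, 0]) cube([100, 3800, 2600]);
translate([3000, 100, 0]) cube([100, 1000, 2600]);
translate([3000, 2100, 0]) cube([100, 1800, 2600]);


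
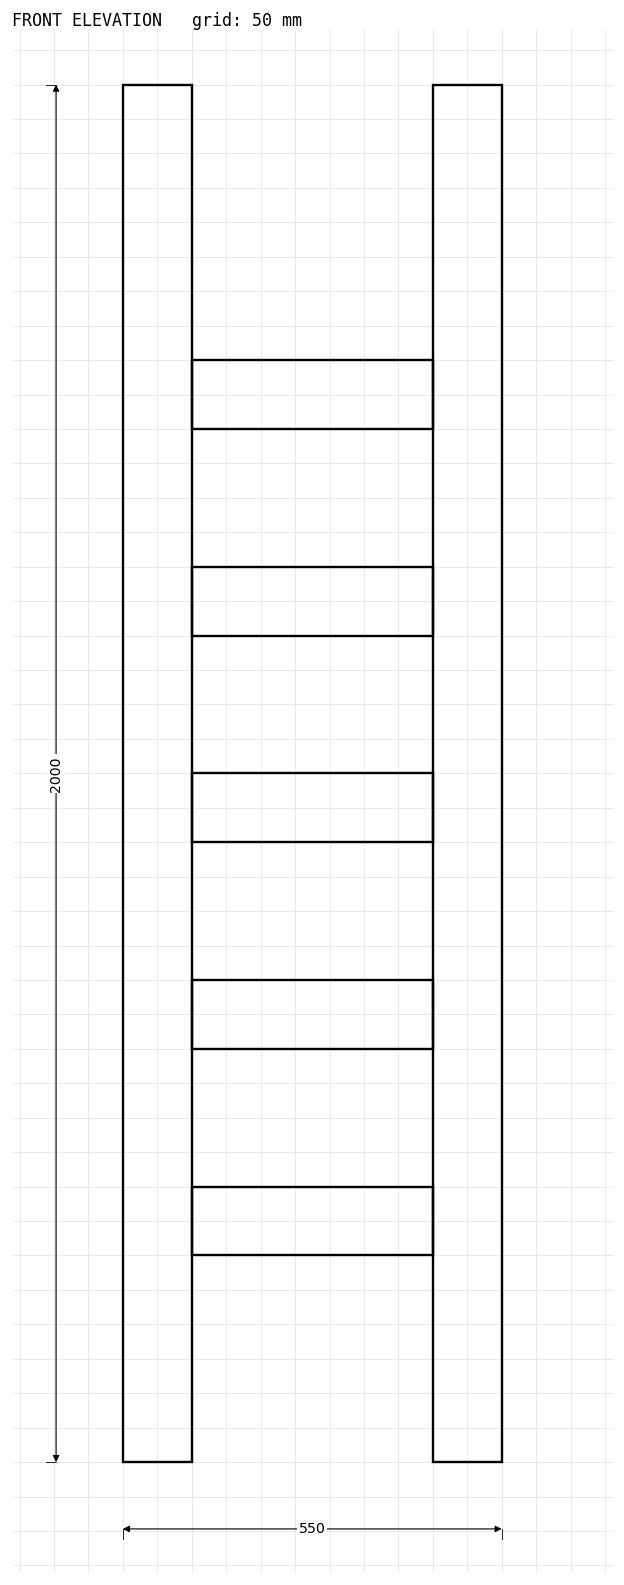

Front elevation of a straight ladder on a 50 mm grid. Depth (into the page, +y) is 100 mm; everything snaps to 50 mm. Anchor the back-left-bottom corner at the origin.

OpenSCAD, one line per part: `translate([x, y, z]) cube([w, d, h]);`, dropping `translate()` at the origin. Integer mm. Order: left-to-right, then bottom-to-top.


cube([100, 100, 2000]);
translate([100, 0, 300]) cube([350, 100, 100]);
translate([100, 0, 600]) cube([350, 100, 100]);
translate([100, 0, 900]) cube([350, 100, 100]);
translate([100, 0, 1200]) cube([350, 100, 100]);
translate([100, 0, 1500]) cube([350, 100, 100]);
translate([450, 0, 0]) cube([100, 100, 2000]);
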